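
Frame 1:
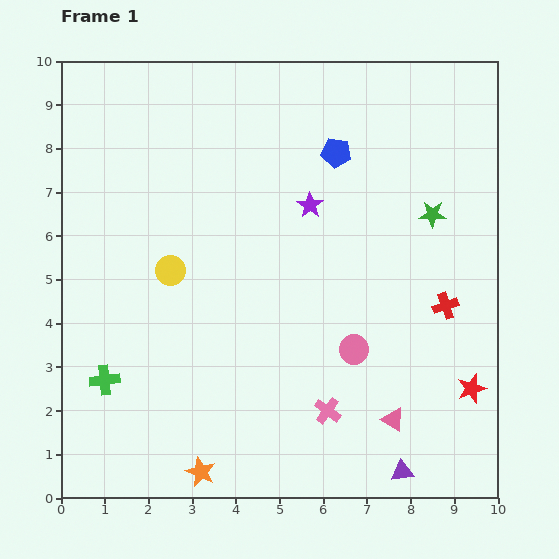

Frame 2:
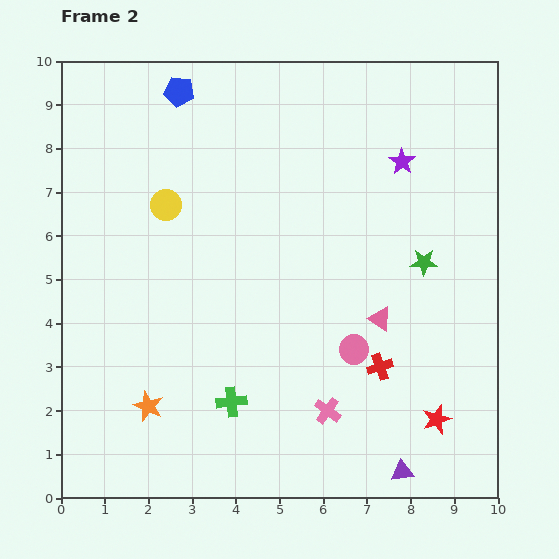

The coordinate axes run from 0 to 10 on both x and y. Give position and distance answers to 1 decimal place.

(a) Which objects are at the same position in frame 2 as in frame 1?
the pink circle, the pink cross, the purple triangle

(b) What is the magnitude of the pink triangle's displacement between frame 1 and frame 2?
2.3

The pink triangle moved from (7.6, 1.8) to (7.3, 4.1), a distance of √(0.3² + 2.3²) ≈ 2.3.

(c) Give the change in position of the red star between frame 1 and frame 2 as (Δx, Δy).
(-0.8, -0.7)

The red star was at (9.4, 2.5) in frame 1 and (8.6, 1.8) in frame 2.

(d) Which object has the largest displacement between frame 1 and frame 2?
the blue pentagon

(moved 3.9; next 2.9)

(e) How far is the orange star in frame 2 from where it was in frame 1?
1.9

The orange star moved from (3.2, 0.6) to (2.0, 2.1), a distance of √(1.2² + 1.5²) ≈ 1.9.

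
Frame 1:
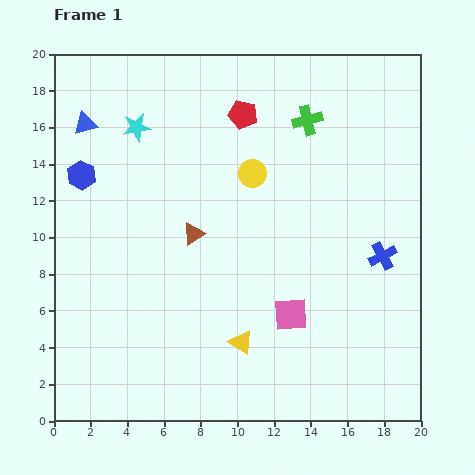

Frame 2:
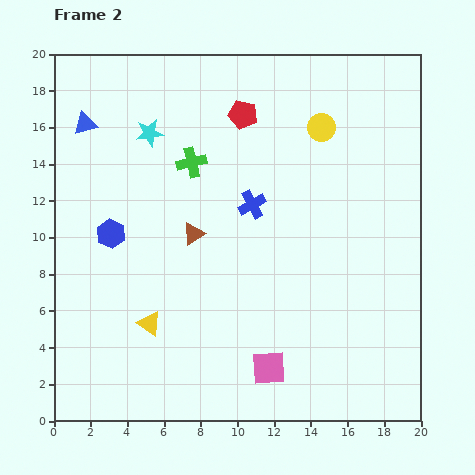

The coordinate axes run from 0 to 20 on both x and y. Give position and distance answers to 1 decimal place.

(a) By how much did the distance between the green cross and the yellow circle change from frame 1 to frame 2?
+3.1

Distance in frame 1: 4.2. Distance in frame 2: 7.3.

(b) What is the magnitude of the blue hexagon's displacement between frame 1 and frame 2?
3.6

The blue hexagon moved from (1.5, 13.4) to (3.1, 10.2), a distance of √(1.6² + 3.2²) ≈ 3.6.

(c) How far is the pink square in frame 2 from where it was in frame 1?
3.1

The pink square moved from (12.9, 5.8) to (11.7, 2.9), a distance of √(1.2² + 2.9²) ≈ 3.1.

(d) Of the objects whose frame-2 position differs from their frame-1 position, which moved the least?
the cyan star

(moved 0.8)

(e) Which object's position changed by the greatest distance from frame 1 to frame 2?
the blue cross

(moved 7.6; next 6.7)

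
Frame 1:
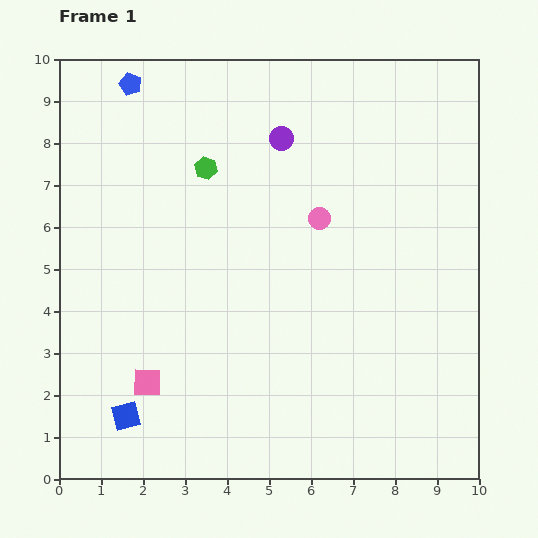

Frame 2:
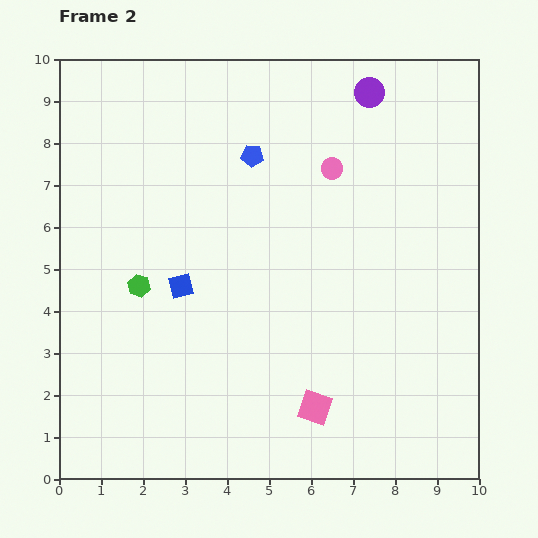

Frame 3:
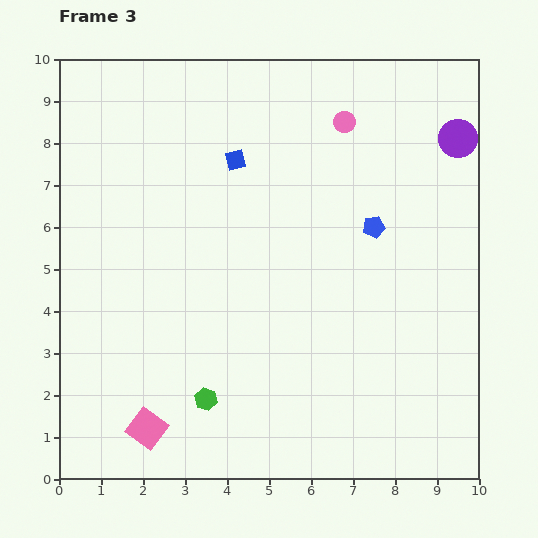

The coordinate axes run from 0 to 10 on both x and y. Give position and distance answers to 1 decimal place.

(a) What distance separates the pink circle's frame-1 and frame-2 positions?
1.2

The pink circle moved from (6.2, 6.2) to (6.5, 7.4), a distance of √(0.3² + 1.2²) ≈ 1.2.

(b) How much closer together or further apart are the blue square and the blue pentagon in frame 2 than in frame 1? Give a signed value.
-4.4

Distance in frame 1: 7.9. Distance in frame 2: 3.5.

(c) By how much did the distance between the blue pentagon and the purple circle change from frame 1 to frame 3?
-0.9

Distance in frame 1: 3.8. Distance in frame 3: 2.9.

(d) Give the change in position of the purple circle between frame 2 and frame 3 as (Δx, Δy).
(2.1, -1.1)

The purple circle was at (7.4, 9.2) in frame 2 and (9.5, 8.1) in frame 3.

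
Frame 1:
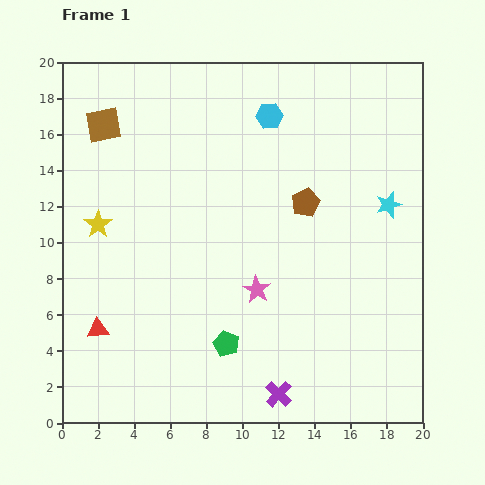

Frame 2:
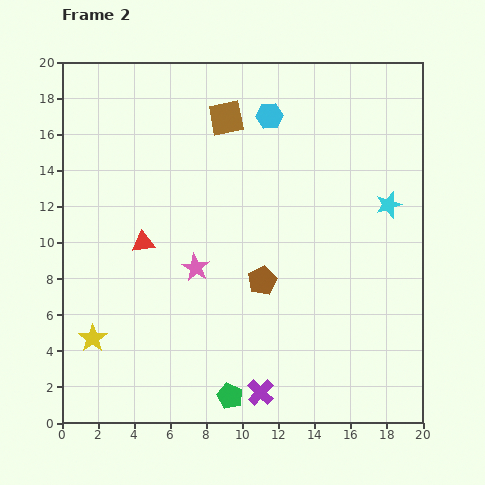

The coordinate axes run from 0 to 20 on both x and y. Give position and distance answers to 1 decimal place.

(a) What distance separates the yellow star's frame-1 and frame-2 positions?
6.3

The yellow star moved from (2.0, 11.0) to (1.7, 4.7), a distance of √(0.3² + 6.3²) ≈ 6.3.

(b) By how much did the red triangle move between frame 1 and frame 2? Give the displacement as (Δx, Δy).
(2.5, 4.8)

The red triangle was at (2.0, 5.2) in frame 1 and (4.5, 10.0) in frame 2.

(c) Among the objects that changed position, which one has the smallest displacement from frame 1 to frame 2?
the purple cross

(moved 1.0)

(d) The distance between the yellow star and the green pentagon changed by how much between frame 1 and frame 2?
-1.5

Distance in frame 1: 9.7. Distance in frame 2: 8.2.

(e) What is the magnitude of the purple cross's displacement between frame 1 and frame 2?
1.0

The purple cross moved from (12.0, 1.6) to (11.0, 1.7), a distance of √(1.0² + 0.1²) ≈ 1.0.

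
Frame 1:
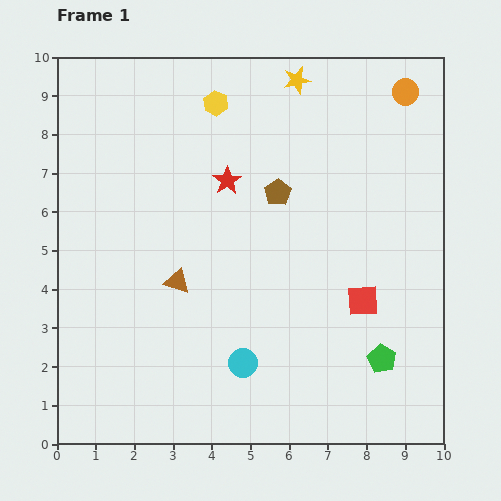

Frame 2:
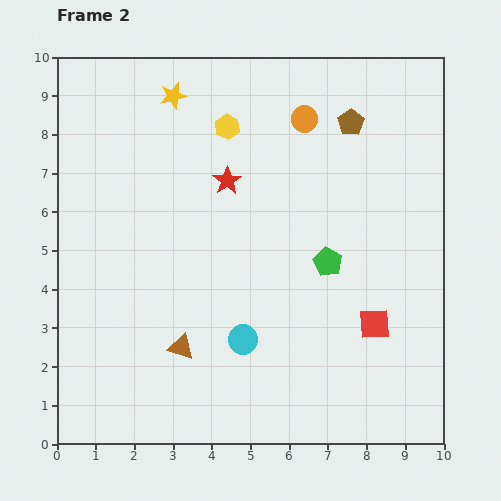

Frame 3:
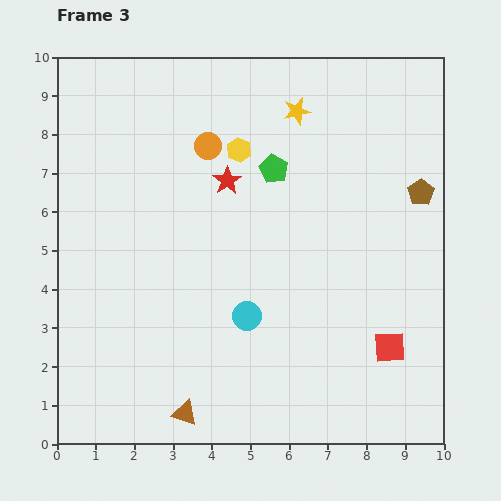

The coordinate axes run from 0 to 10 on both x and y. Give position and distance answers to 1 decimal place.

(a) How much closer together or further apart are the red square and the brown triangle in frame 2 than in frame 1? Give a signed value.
+0.2

Distance in frame 1: 4.8. Distance in frame 2: 5.0.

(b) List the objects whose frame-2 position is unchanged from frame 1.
the red star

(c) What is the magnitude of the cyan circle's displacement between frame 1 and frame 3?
1.2

The cyan circle moved from (4.8, 2.1) to (4.9, 3.3), a distance of √(0.1² + 1.2²) ≈ 1.2.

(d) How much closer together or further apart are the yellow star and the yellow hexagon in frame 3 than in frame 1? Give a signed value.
-0.4

Distance in frame 1: 2.2. Distance in frame 3: 1.8.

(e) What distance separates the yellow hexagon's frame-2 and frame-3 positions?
0.7

The yellow hexagon moved from (4.4, 8.2) to (4.7, 7.6), a distance of √(0.3² + 0.6²) ≈ 0.7.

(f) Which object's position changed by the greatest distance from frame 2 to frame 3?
the yellow star

(moved 3.2; next 2.8)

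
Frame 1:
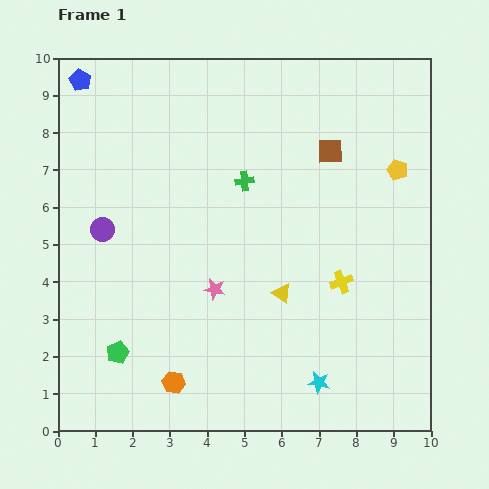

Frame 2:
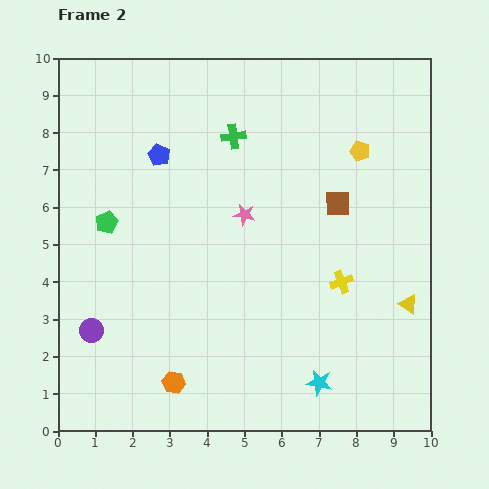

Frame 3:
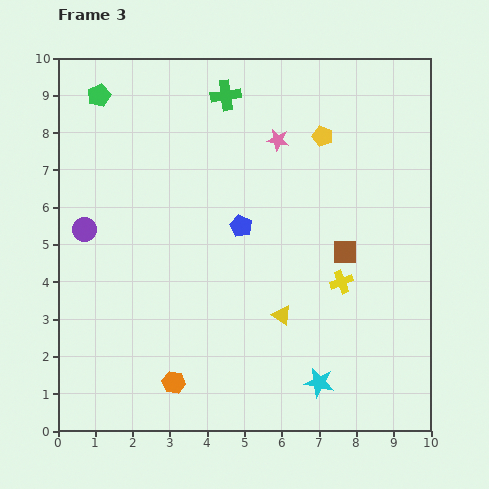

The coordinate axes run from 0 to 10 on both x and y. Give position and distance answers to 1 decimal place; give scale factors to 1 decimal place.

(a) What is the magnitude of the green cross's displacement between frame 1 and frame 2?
1.2

The green cross moved from (5.0, 6.7) to (4.7, 7.9), a distance of √(0.3² + 1.2²) ≈ 1.2.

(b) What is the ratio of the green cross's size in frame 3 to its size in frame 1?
1.5×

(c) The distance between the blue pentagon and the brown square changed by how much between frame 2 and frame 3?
-2.1

Distance in frame 2: 5.0. Distance in frame 3: 2.9.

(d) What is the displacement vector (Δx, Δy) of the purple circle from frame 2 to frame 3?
(-0.2, 2.7)

The purple circle was at (0.9, 2.7) in frame 2 and (0.7, 5.4) in frame 3.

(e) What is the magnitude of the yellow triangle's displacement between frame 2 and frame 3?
3.4

The yellow triangle moved from (9.4, 3.4) to (6.0, 3.1), a distance of √(3.4² + 0.3²) ≈ 3.4.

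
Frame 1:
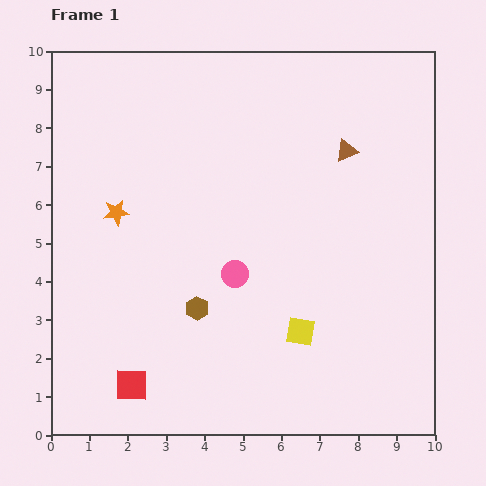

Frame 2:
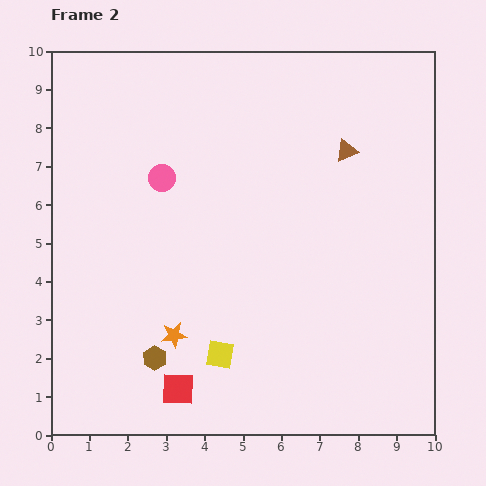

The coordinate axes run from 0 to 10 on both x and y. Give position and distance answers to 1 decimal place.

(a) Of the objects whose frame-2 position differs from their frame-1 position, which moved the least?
the red square

(moved 1.2)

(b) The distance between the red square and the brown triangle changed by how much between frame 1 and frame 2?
-0.7

Distance in frame 1: 8.3. Distance in frame 2: 7.6.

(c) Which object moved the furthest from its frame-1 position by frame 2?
the orange star

(moved 3.5; next 3.1)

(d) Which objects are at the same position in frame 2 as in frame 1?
the brown triangle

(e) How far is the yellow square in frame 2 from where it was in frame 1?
2.2

The yellow square moved from (6.5, 2.7) to (4.4, 2.1), a distance of √(2.1² + 0.6²) ≈ 2.2.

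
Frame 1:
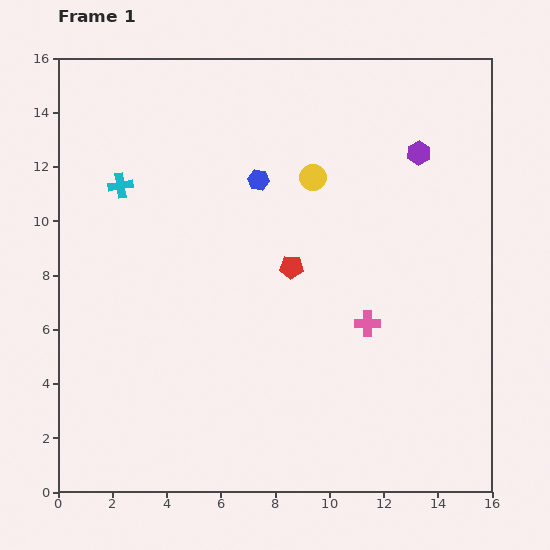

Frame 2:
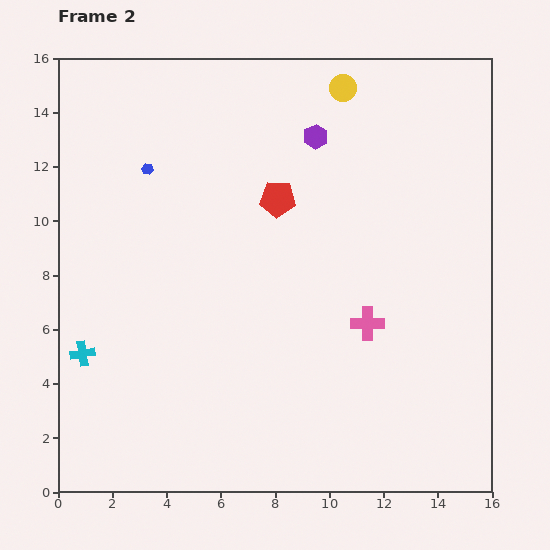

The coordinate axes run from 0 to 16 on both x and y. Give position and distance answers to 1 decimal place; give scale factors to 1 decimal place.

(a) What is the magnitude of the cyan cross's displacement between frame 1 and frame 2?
6.4

The cyan cross moved from (2.3, 11.3) to (0.9, 5.1), a distance of √(1.4² + 6.2²) ≈ 6.4.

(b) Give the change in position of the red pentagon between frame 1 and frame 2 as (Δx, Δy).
(-0.5, 2.5)

The red pentagon was at (8.6, 8.3) in frame 1 and (8.1, 10.8) in frame 2.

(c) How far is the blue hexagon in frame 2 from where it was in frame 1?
4.1

The blue hexagon moved from (7.4, 11.5) to (3.3, 11.9), a distance of √(4.1² + 0.4²) ≈ 4.1.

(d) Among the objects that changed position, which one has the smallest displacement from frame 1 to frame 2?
the red pentagon

(moved 2.5)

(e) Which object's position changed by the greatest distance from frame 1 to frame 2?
the cyan cross

(moved 6.4; next 4.1)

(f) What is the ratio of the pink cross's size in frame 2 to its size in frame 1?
1.3×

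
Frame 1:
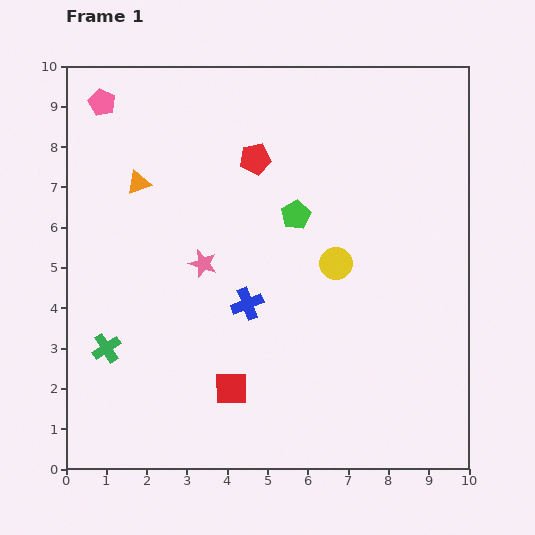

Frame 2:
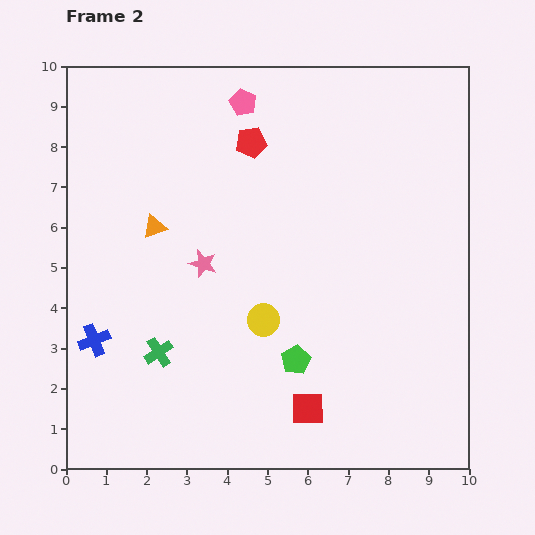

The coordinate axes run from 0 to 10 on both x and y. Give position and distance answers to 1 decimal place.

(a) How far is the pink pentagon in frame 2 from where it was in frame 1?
3.5

The pink pentagon moved from (0.9, 9.1) to (4.4, 9.1), a distance of √(3.5² + 0.0²) ≈ 3.5.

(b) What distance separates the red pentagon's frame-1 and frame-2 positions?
0.4

The red pentagon moved from (4.7, 7.7) to (4.6, 8.1), a distance of √(0.1² + 0.4²) ≈ 0.4.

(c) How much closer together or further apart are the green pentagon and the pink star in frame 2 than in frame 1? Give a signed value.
+0.7

Distance in frame 1: 2.6. Distance in frame 2: 3.3.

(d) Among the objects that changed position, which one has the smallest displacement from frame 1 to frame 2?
the red pentagon

(moved 0.4)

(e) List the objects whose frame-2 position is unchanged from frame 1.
the pink star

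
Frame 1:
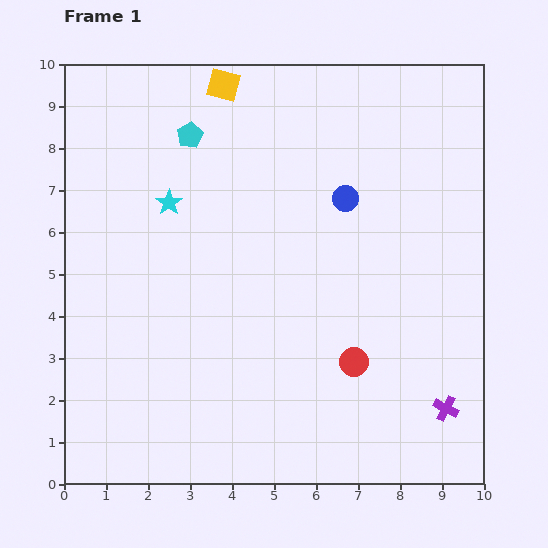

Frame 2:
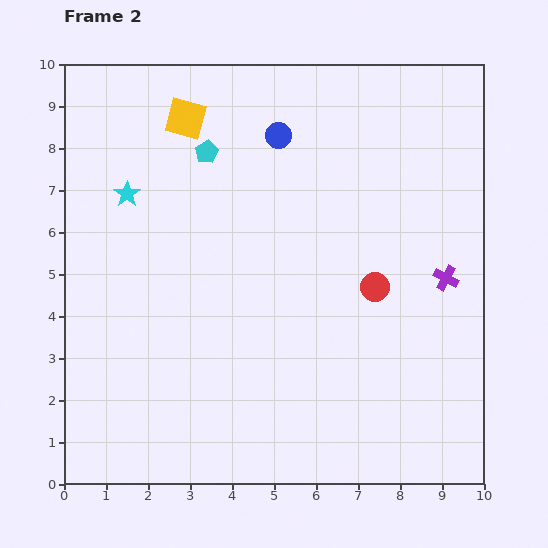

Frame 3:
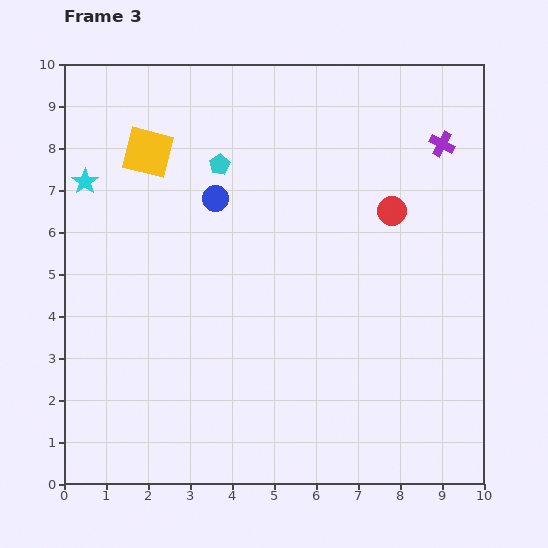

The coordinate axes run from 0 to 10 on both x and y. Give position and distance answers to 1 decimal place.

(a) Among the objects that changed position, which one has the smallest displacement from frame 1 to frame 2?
the cyan pentagon

(moved 0.6)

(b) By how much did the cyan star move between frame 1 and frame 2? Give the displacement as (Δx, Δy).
(-1.0, 0.2)

The cyan star was at (2.5, 6.7) in frame 1 and (1.5, 6.9) in frame 2.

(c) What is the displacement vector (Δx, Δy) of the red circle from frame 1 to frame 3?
(0.9, 3.6)

The red circle was at (6.9, 2.9) in frame 1 and (7.8, 6.5) in frame 3.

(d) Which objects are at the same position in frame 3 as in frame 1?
none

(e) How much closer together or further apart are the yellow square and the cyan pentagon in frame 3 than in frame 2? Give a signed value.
+0.8

Distance in frame 2: 0.9. Distance in frame 3: 1.7.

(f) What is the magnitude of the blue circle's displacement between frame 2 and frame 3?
2.1

The blue circle moved from (5.1, 8.3) to (3.6, 6.8), a distance of √(1.5² + 1.5²) ≈ 2.1.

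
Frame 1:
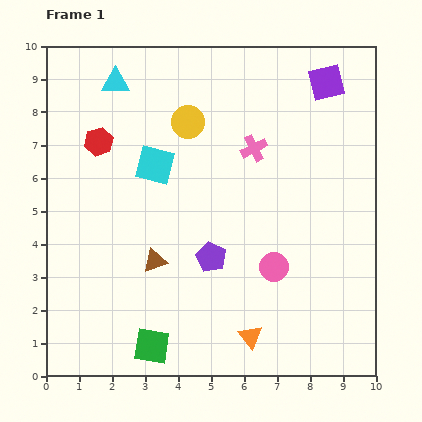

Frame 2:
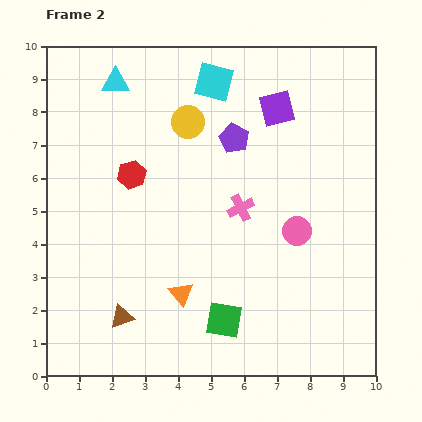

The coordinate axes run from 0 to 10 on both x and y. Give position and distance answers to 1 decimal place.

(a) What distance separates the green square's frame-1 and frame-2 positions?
2.3

The green square moved from (3.2, 0.9) to (5.4, 1.7), a distance of √(2.2² + 0.8²) ≈ 2.3.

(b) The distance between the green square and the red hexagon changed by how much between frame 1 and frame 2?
-1.2

Distance in frame 1: 6.4. Distance in frame 2: 5.2.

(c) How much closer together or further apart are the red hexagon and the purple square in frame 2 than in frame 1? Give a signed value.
-2.3

Distance in frame 1: 7.1. Distance in frame 2: 4.8.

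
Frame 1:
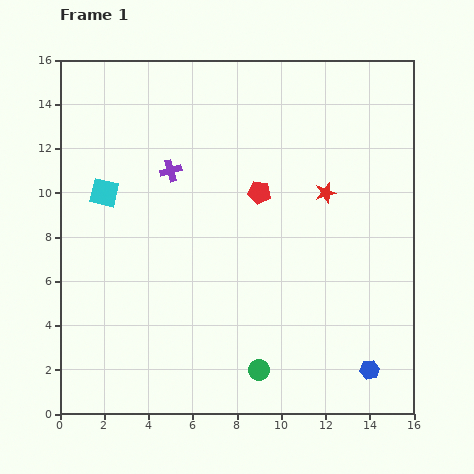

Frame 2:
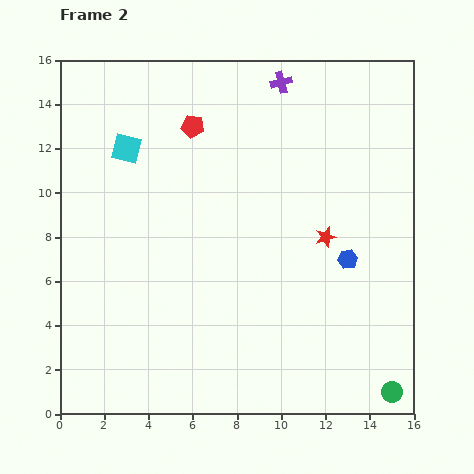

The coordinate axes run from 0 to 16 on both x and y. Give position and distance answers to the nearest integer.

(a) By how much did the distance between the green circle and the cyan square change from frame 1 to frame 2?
+5

Distance in frame 1: 11. Distance in frame 2: 16.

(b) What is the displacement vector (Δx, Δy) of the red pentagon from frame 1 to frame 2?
(-3, 3)

The red pentagon was at (9, 10) in frame 1 and (6, 13) in frame 2.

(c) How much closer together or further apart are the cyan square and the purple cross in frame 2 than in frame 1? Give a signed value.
+5

Distance in frame 1: 3. Distance in frame 2: 8.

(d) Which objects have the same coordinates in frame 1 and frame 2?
none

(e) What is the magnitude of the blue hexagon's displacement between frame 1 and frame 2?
5

The blue hexagon moved from (14, 2) to (13, 7), a distance of √(1² + 5²) ≈ 5.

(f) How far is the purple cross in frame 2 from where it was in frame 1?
6

The purple cross moved from (5, 11) to (10, 15), a distance of √(5² + 4²) ≈ 6.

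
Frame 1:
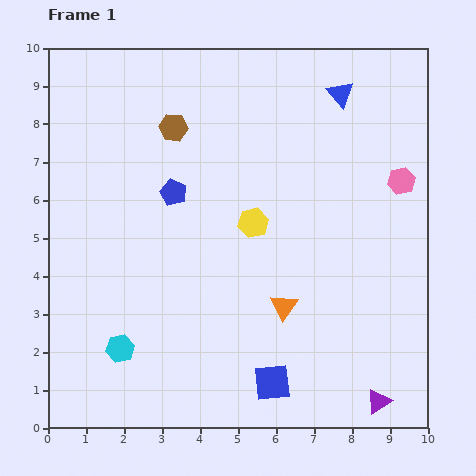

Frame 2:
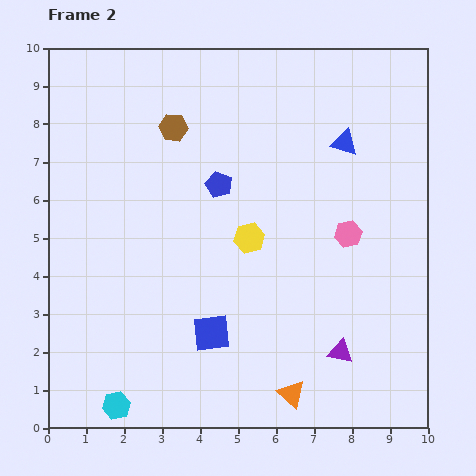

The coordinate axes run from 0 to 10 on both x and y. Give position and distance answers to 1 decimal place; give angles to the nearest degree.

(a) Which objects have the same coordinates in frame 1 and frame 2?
the brown hexagon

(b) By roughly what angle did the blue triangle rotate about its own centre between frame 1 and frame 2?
35° counter-clockwise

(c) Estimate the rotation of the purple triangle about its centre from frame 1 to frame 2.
45° clockwise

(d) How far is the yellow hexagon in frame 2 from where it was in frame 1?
0.4

The yellow hexagon moved from (5.4, 5.4) to (5.3, 5.0), a distance of √(0.1² + 0.4²) ≈ 0.4.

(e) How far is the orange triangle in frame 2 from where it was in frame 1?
2.3

The orange triangle moved from (6.2, 3.2) to (6.4, 0.9), a distance of √(0.2² + 2.3²) ≈ 2.3.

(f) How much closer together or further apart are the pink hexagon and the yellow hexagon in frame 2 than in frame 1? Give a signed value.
-1.5

Distance in frame 1: 4.1. Distance in frame 2: 2.6.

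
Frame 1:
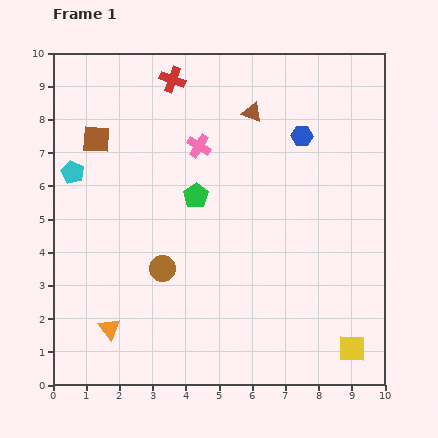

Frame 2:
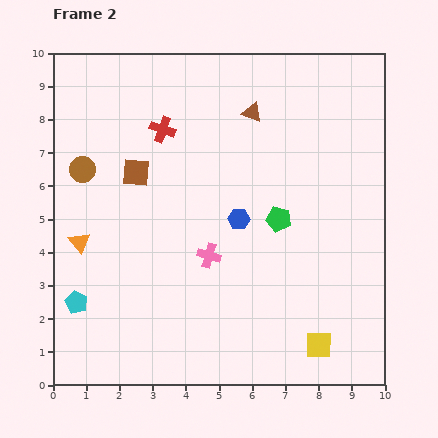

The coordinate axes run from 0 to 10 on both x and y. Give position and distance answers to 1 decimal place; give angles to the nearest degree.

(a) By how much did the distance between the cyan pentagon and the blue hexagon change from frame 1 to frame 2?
-1.5

Distance in frame 1: 7.0. Distance in frame 2: 5.5.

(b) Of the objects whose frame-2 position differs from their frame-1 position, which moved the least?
the yellow square

(moved 1.0)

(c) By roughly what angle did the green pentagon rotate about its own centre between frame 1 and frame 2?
25° counter-clockwise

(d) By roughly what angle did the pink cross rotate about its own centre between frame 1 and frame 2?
16° counter-clockwise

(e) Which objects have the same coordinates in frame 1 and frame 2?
the brown triangle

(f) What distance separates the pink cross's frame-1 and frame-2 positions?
3.3

The pink cross moved from (4.4, 7.2) to (4.7, 3.9), a distance of √(0.3² + 3.3²) ≈ 3.3.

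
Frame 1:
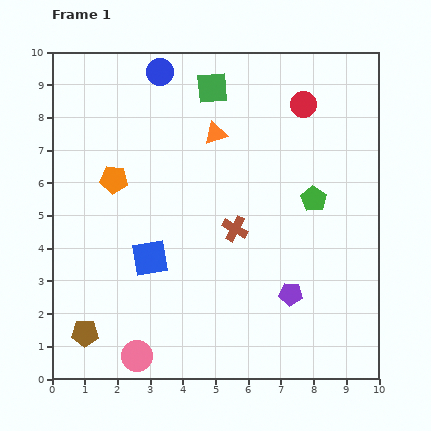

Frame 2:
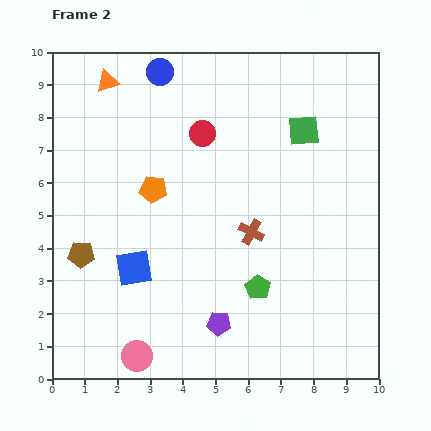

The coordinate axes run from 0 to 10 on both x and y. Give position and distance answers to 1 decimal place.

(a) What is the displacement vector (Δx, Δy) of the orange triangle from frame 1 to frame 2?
(-3.3, 1.6)

The orange triangle was at (5.0, 7.5) in frame 1 and (1.7, 9.1) in frame 2.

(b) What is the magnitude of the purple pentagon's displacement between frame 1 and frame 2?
2.4

The purple pentagon moved from (7.3, 2.6) to (5.1, 1.7), a distance of √(2.2² + 0.9²) ≈ 2.4.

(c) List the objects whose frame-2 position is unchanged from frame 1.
the pink circle, the blue circle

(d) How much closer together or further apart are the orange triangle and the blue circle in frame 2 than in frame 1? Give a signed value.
-0.9

Distance in frame 1: 2.5. Distance in frame 2: 1.6.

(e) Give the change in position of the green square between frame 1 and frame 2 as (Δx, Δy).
(2.8, -1.3)

The green square was at (4.9, 8.9) in frame 1 and (7.7, 7.6) in frame 2.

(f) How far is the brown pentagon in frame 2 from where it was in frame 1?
2.4

The brown pentagon moved from (1.0, 1.4) to (0.9, 3.8), a distance of √(0.1² + 2.4²) ≈ 2.4.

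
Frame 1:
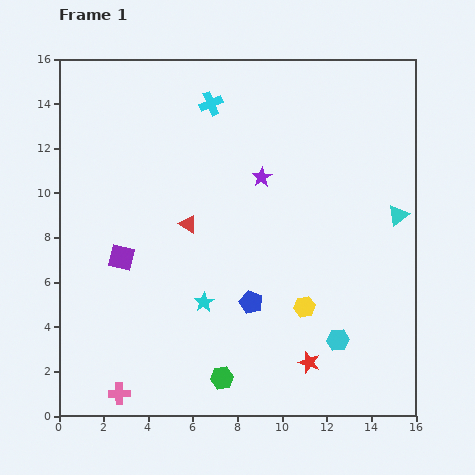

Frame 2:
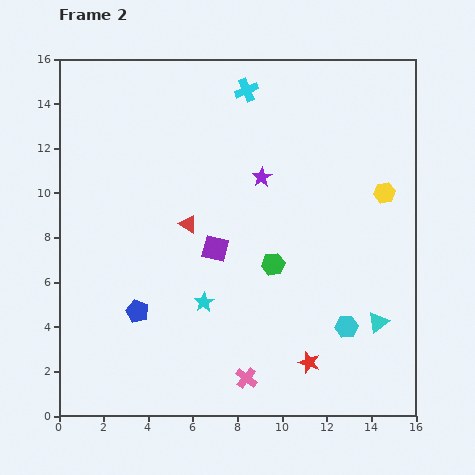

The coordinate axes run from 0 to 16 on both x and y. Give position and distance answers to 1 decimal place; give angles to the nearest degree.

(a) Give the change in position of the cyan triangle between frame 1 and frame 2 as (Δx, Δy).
(-0.9, -4.8)

The cyan triangle was at (15.2, 9.0) in frame 1 and (14.3, 4.2) in frame 2.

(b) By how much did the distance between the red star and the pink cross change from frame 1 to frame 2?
-5.7

Distance in frame 1: 8.6. Distance in frame 2: 2.9.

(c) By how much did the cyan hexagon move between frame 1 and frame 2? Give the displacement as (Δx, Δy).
(0.4, 0.6)

The cyan hexagon was at (12.5, 3.4) in frame 1 and (12.9, 4.0) in frame 2.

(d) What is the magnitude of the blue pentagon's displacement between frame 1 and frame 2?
5.1

The blue pentagon moved from (8.6, 5.1) to (3.5, 4.7), a distance of √(5.1² + 0.4²) ≈ 5.1.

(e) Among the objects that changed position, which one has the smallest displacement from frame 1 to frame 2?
the cyan hexagon

(moved 0.7)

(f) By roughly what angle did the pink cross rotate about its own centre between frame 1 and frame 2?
39° clockwise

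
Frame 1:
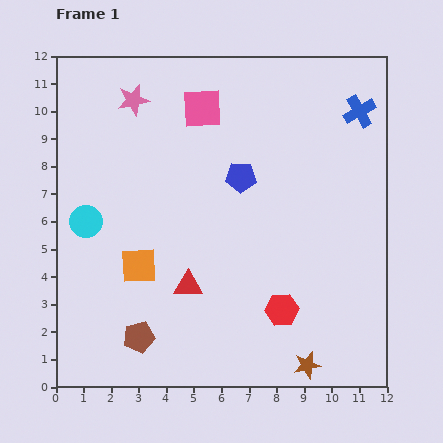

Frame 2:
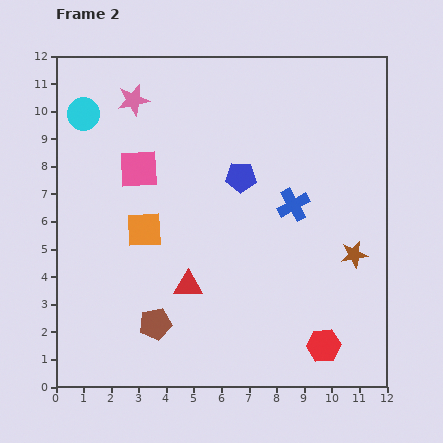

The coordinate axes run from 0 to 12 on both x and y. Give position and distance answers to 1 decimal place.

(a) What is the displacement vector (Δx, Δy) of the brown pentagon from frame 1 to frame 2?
(0.6, 0.5)

The brown pentagon was at (3.0, 1.8) in frame 1 and (3.6, 2.3) in frame 2.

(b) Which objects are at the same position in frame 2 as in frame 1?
the blue pentagon, the red triangle, the pink star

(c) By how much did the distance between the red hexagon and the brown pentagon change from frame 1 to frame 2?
+0.9

Distance in frame 1: 5.3. Distance in frame 2: 6.2.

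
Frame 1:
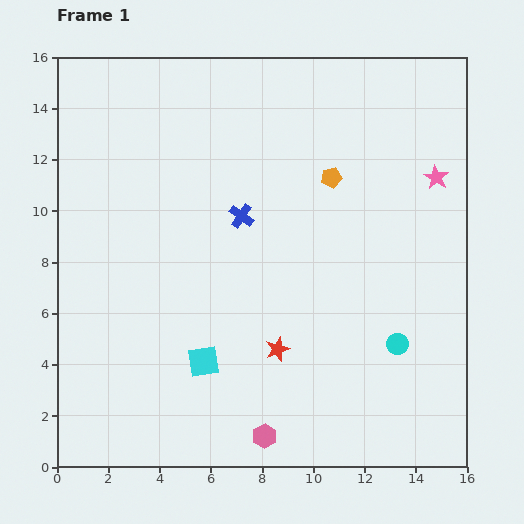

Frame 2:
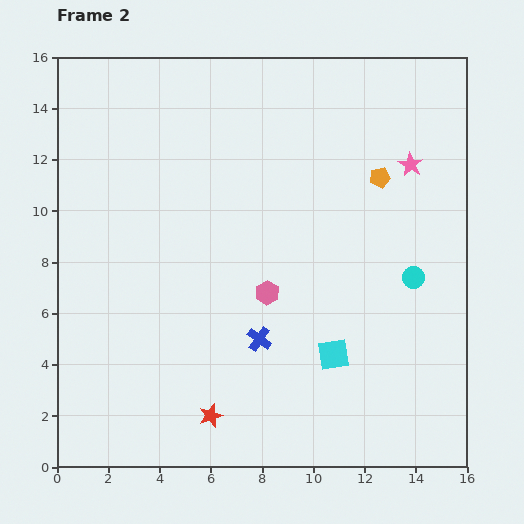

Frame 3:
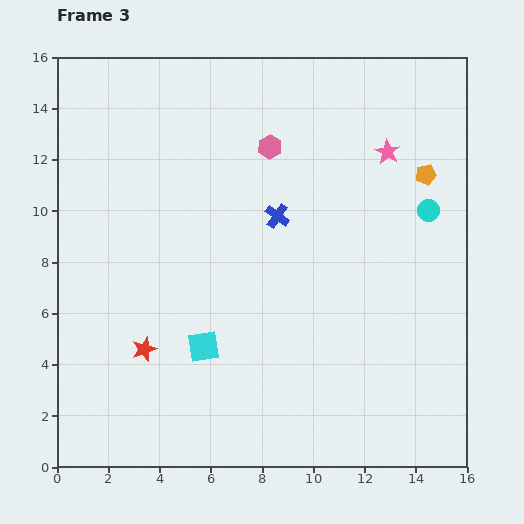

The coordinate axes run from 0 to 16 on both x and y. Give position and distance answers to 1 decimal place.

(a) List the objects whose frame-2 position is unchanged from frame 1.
none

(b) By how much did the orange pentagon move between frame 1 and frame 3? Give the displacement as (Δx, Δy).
(3.7, 0.1)

The orange pentagon was at (10.7, 11.3) in frame 1 and (14.4, 11.4) in frame 3.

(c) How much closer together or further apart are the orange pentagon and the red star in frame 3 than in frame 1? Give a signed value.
+5.9

Distance in frame 1: 7.0. Distance in frame 3: 12.9.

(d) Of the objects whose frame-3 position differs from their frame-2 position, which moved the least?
the pink star

(moved 1.0)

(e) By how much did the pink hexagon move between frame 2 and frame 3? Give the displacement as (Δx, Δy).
(0.1, 5.7)

The pink hexagon was at (8.2, 6.8) in frame 2 and (8.3, 12.5) in frame 3.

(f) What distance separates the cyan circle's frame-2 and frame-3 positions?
2.7

The cyan circle moved from (13.9, 7.4) to (14.5, 10.0), a distance of √(0.6² + 2.6²) ≈ 2.7.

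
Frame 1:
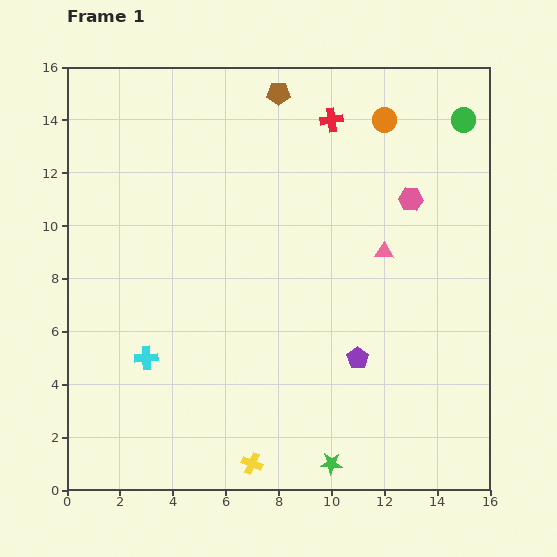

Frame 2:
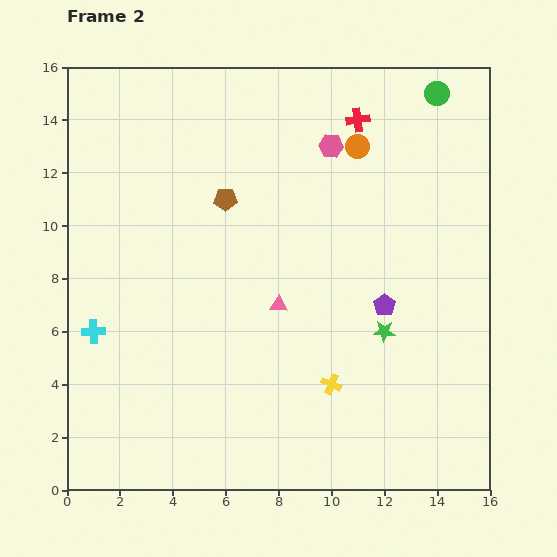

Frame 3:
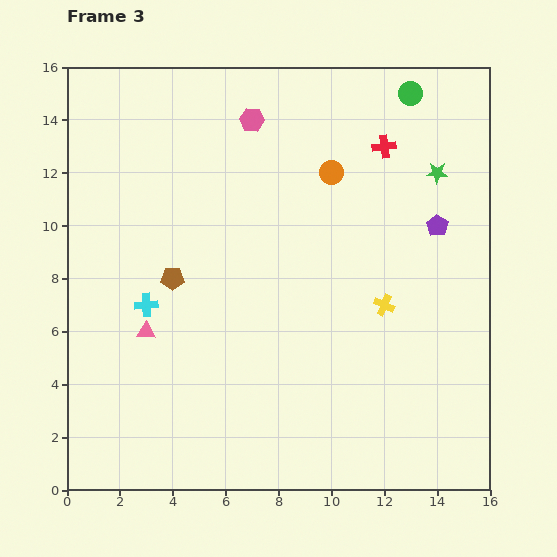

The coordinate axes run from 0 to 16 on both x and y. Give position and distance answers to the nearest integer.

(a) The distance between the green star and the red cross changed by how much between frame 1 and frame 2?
-5

Distance in frame 1: 13. Distance in frame 2: 8.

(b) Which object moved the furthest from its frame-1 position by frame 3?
the green star

(moved 12; next 9)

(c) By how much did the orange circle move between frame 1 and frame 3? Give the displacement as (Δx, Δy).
(-2, -2)

The orange circle was at (12, 14) in frame 1 and (10, 12) in frame 3.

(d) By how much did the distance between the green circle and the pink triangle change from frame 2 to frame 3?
+3

Distance in frame 2: 10. Distance in frame 3: 13.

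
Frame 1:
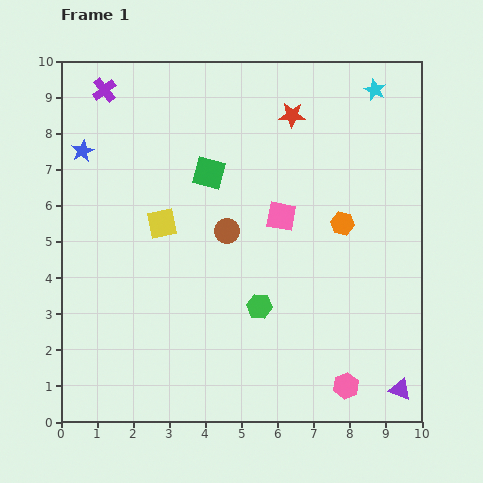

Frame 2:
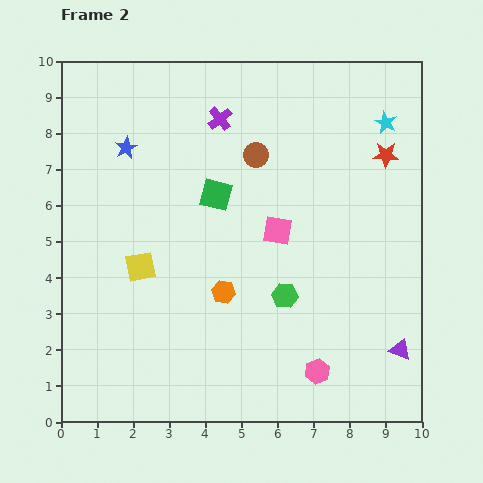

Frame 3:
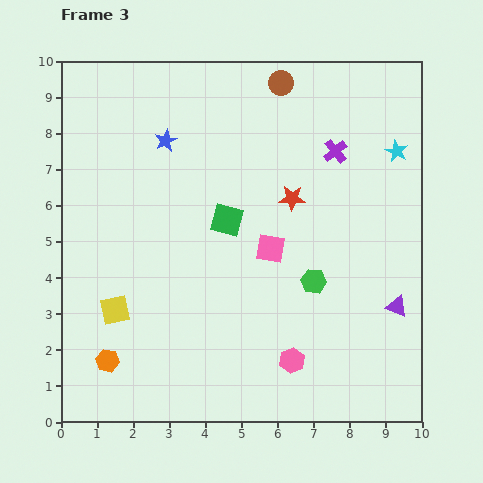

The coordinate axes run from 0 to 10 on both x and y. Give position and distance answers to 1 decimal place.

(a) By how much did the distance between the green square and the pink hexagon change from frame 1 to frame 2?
-1.4

Distance in frame 1: 7.0. Distance in frame 2: 5.6.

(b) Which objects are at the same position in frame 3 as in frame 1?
none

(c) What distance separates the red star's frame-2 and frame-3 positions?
2.9

The red star moved from (9.0, 7.4) to (6.4, 6.2), a distance of √(2.6² + 1.2²) ≈ 2.9.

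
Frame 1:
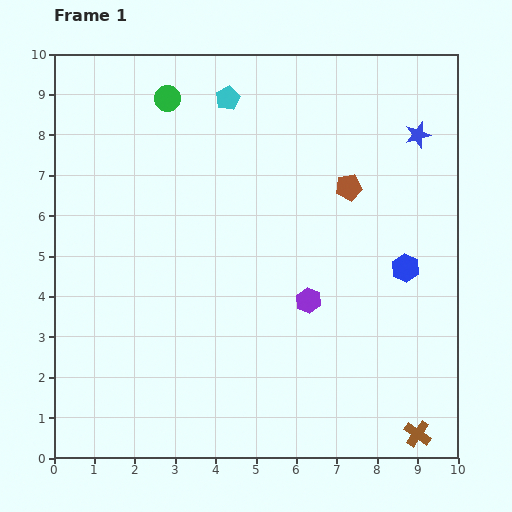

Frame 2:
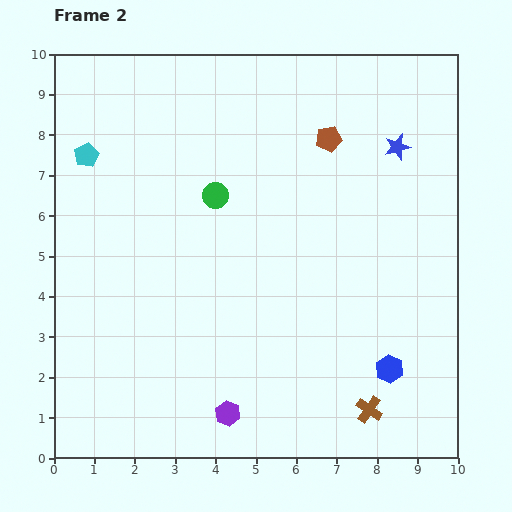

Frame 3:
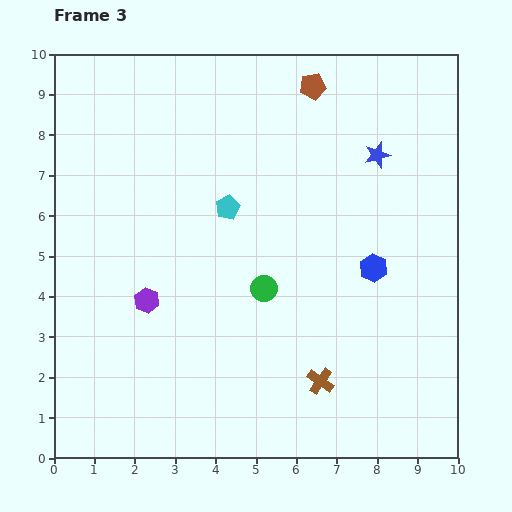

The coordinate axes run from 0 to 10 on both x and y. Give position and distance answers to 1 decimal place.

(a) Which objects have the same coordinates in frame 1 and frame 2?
none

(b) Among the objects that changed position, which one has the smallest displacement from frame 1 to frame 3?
the blue hexagon

(moved 0.8)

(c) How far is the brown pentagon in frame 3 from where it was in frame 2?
1.4

The brown pentagon moved from (6.8, 7.9) to (6.4, 9.2), a distance of √(0.4² + 1.3²) ≈ 1.4.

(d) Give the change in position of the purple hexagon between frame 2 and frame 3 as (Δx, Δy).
(-2.0, 2.8)

The purple hexagon was at (4.3, 1.1) in frame 2 and (2.3, 3.9) in frame 3.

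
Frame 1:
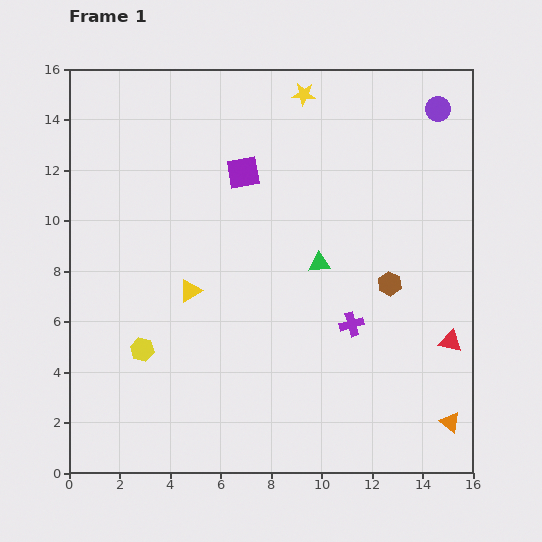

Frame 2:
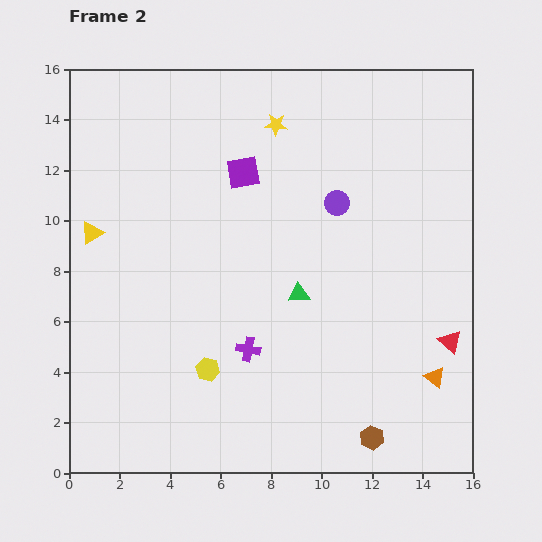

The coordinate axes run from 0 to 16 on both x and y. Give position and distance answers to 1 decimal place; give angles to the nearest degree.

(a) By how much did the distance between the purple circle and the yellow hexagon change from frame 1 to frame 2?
-6.8

Distance in frame 1: 15.1. Distance in frame 2: 8.3.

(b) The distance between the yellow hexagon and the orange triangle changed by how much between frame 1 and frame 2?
-3.5

Distance in frame 1: 12.5. Distance in frame 2: 9.0.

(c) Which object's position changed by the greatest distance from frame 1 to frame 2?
the brown hexagon

(moved 6.1; next 5.4)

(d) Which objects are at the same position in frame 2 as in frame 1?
the purple square, the red triangle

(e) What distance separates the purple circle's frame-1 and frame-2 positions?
5.4

The purple circle moved from (14.6, 14.4) to (10.6, 10.7), a distance of √(4.0² + 3.7²) ≈ 5.4.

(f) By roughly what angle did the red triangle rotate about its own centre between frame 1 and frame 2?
29° clockwise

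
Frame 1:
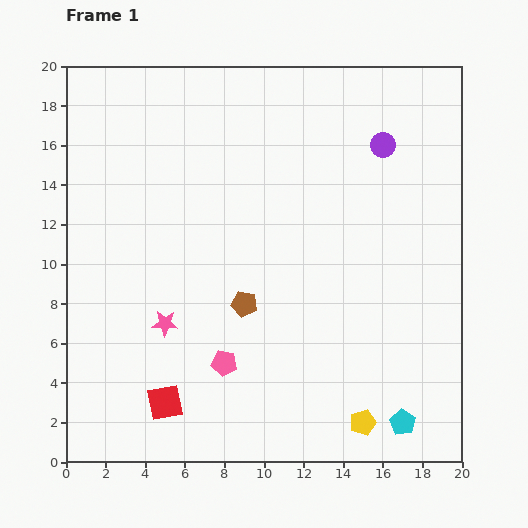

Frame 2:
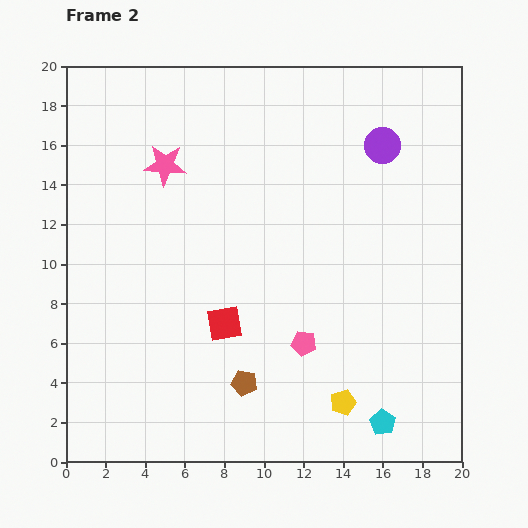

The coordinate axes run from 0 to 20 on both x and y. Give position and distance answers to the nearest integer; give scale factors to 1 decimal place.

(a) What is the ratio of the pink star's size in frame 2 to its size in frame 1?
1.7×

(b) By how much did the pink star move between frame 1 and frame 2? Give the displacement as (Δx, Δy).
(0, 8)

The pink star was at (5, 7) in frame 1 and (5, 15) in frame 2.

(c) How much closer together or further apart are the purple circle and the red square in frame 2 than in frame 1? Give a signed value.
-5

Distance in frame 1: 17. Distance in frame 2: 12.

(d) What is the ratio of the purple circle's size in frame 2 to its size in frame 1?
1.4×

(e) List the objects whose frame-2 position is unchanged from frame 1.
the purple circle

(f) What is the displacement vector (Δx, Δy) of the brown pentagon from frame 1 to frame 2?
(0, -4)

The brown pentagon was at (9, 8) in frame 1 and (9, 4) in frame 2.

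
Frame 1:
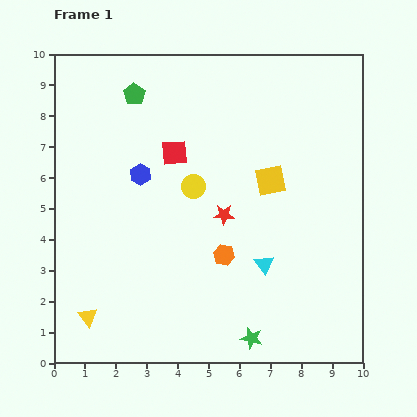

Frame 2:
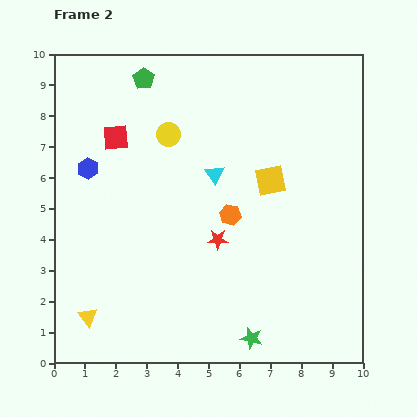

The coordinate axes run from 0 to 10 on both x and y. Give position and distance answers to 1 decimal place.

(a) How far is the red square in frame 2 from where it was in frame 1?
2.0

The red square moved from (3.9, 6.8) to (2.0, 7.3), a distance of √(1.9² + 0.5²) ≈ 2.0.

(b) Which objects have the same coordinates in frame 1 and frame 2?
the green star, the yellow triangle, the yellow square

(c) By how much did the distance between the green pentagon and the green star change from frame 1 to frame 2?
+0.3

Distance in frame 1: 8.8. Distance in frame 2: 9.1.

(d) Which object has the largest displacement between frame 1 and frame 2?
the cyan triangle

(moved 3.3; next 2.0)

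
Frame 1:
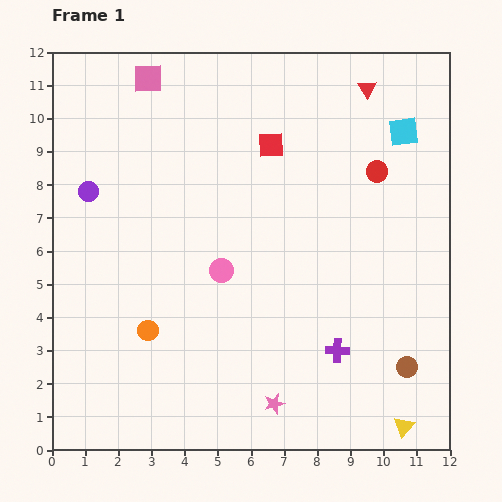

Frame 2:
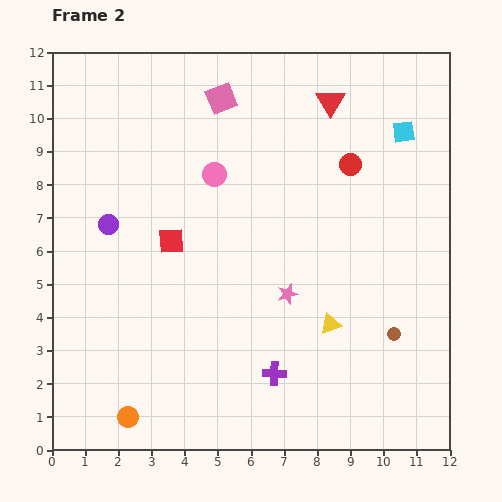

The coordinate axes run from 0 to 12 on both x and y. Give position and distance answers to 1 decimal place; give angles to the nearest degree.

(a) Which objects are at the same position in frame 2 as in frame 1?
the cyan square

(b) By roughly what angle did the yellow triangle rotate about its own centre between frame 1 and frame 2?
29° clockwise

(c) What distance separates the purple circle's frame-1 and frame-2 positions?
1.2

The purple circle moved from (1.1, 7.8) to (1.7, 6.8), a distance of √(0.6² + 1.0²) ≈ 1.2.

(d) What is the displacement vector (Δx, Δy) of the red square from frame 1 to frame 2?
(-3.0, -2.9)

The red square was at (6.6, 9.2) in frame 1 and (3.6, 6.3) in frame 2.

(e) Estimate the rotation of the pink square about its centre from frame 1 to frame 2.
21° counter-clockwise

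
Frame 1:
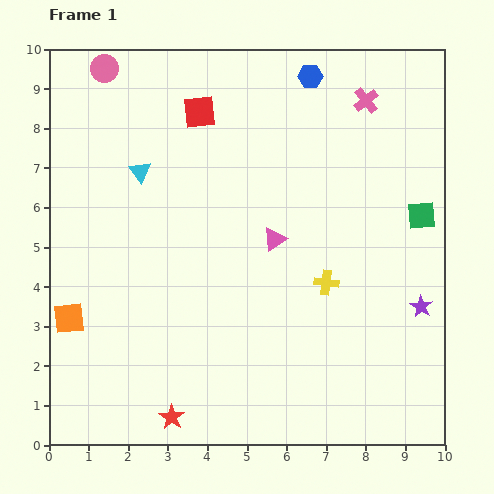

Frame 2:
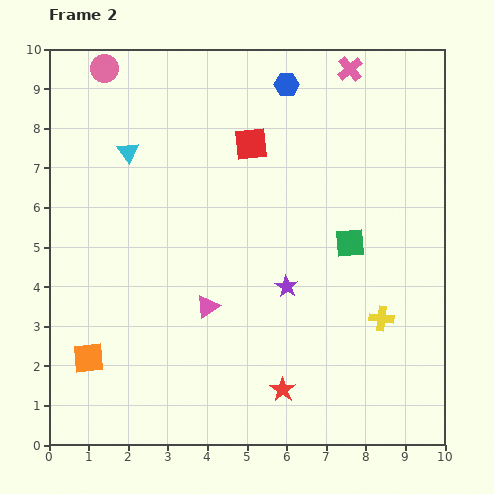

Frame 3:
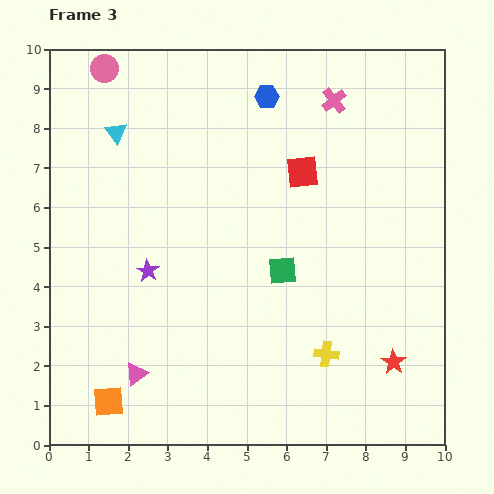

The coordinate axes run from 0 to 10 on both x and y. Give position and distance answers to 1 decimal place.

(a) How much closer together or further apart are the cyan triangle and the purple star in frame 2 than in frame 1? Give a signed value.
-2.7

Distance in frame 1: 7.9. Distance in frame 2: 5.2.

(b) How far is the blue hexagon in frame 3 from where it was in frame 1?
1.2

The blue hexagon moved from (6.6, 9.3) to (5.5, 8.8), a distance of √(1.1² + 0.5²) ≈ 1.2.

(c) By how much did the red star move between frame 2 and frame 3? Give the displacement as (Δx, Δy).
(2.8, 0.7)

The red star was at (5.9, 1.4) in frame 2 and (8.7, 2.1) in frame 3.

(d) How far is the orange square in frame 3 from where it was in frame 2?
1.2

The orange square moved from (1.0, 2.2) to (1.5, 1.1), a distance of √(0.5² + 1.1²) ≈ 1.2.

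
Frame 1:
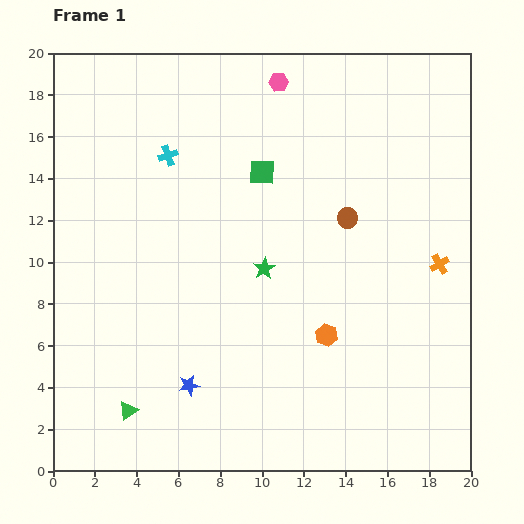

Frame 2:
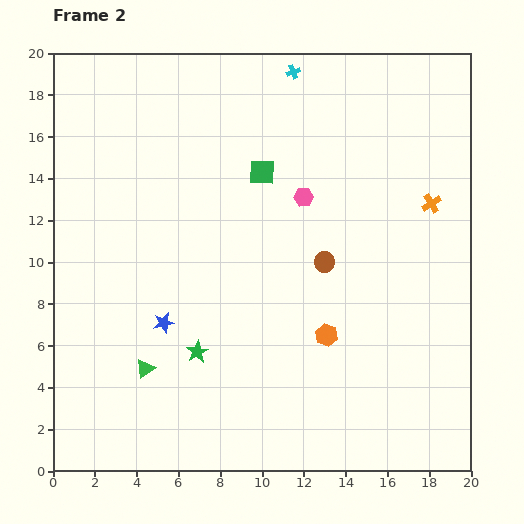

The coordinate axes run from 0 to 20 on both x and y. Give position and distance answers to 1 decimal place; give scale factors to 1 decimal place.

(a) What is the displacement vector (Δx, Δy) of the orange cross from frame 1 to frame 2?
(-0.4, 2.9)

The orange cross was at (18.5, 9.9) in frame 1 and (18.1, 12.8) in frame 2.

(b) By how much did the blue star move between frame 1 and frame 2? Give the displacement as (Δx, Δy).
(-1.2, 3.0)

The blue star was at (6.5, 4.1) in frame 1 and (5.3, 7.1) in frame 2.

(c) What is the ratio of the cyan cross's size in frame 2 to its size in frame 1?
0.7×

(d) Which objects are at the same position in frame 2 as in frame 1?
the green square, the orange hexagon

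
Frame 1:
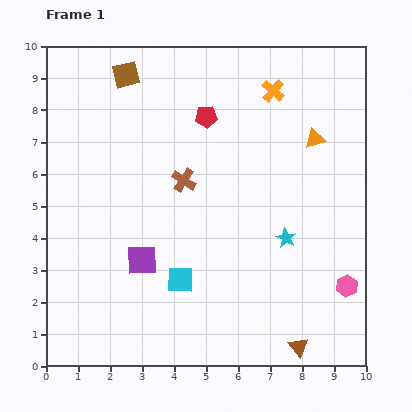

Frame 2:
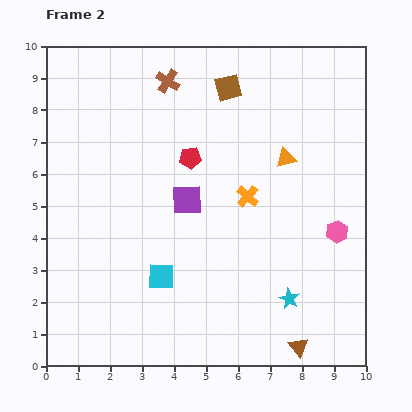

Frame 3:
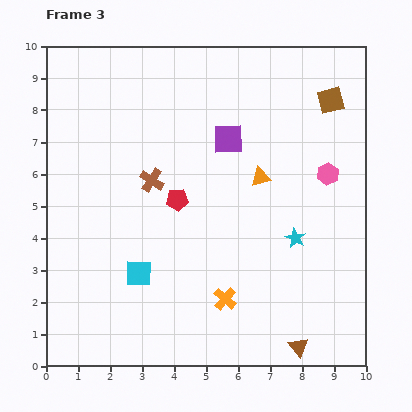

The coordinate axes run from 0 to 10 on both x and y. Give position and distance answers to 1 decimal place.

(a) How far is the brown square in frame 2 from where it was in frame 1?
3.2

The brown square moved from (2.5, 9.1) to (5.7, 8.7), a distance of √(3.2² + 0.4²) ≈ 3.2.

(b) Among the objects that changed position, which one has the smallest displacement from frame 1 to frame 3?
the cyan star

(moved 0.3)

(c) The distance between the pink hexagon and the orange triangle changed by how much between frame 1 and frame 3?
-2.6

Distance in frame 1: 4.7. Distance in frame 3: 2.1.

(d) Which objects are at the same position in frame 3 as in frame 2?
the brown triangle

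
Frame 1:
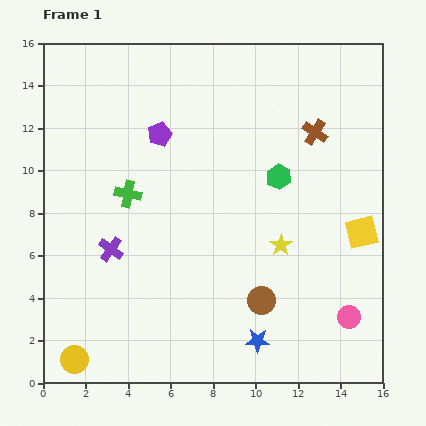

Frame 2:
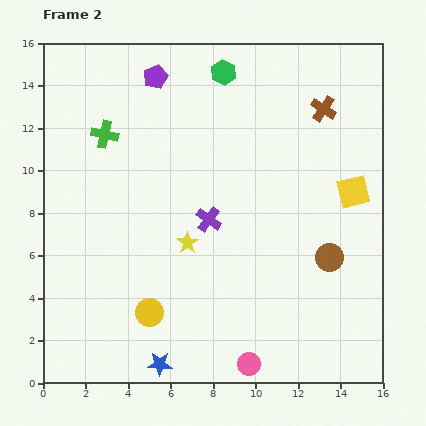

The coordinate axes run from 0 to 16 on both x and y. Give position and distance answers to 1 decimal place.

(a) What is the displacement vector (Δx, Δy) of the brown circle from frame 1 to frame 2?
(3.2, 2.0)

The brown circle was at (10.3, 3.9) in frame 1 and (13.5, 5.9) in frame 2.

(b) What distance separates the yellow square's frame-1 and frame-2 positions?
1.9

The yellow square moved from (15.0, 7.1) to (14.6, 9.0), a distance of √(0.4² + 1.9²) ≈ 1.9.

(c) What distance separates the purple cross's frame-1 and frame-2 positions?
4.8

The purple cross moved from (3.2, 6.3) to (7.8, 7.7), a distance of √(4.6² + 1.4²) ≈ 4.8.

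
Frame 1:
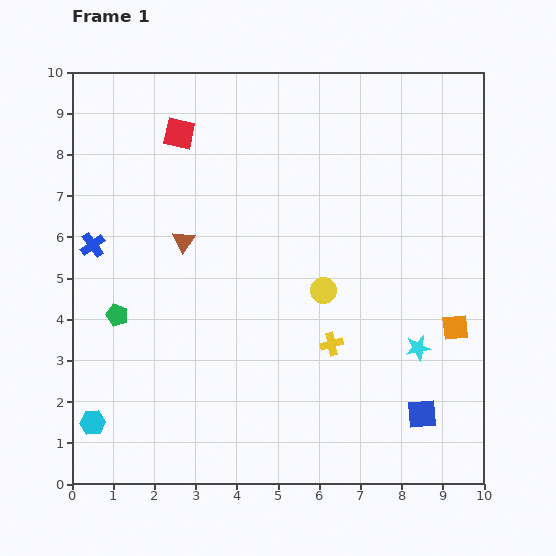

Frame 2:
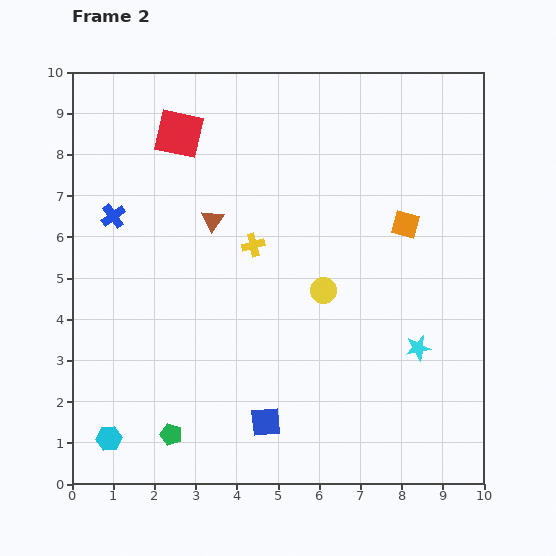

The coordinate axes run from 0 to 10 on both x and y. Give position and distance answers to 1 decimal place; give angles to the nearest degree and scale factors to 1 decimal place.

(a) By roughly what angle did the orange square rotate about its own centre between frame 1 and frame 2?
21° clockwise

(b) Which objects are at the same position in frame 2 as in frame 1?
the red square, the cyan star, the yellow circle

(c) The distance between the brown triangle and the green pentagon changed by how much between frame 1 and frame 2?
+2.9

Distance in frame 1: 2.4. Distance in frame 2: 5.3.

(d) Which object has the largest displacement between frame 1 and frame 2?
the blue square

(moved 3.8; next 3.2)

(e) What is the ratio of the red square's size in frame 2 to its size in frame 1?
1.5×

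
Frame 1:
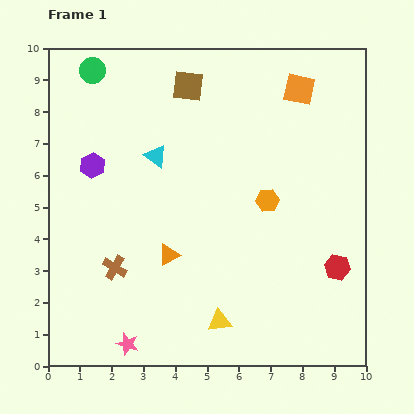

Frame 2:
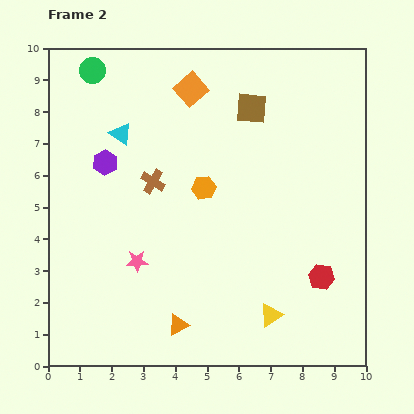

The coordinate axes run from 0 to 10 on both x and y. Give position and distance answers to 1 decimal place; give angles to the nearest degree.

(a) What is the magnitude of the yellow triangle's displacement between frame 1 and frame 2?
1.6

The yellow triangle moved from (5.4, 1.4) to (7.0, 1.6), a distance of √(1.6² + 0.2²) ≈ 1.6.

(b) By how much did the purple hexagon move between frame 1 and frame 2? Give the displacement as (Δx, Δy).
(0.4, 0.1)

The purple hexagon was at (1.4, 6.3) in frame 1 and (1.8, 6.4) in frame 2.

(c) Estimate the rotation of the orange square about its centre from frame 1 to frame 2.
36° clockwise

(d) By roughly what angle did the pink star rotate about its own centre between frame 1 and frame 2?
20° counter-clockwise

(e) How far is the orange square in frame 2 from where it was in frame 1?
3.4

The orange square moved from (7.9, 8.7) to (4.5, 8.7), a distance of √(3.4² + 0.0²) ≈ 3.4.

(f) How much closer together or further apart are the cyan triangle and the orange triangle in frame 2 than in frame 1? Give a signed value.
+3.2

Distance in frame 1: 3.1. Distance in frame 2: 6.3.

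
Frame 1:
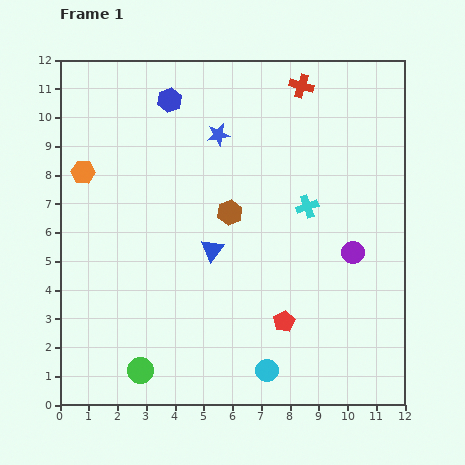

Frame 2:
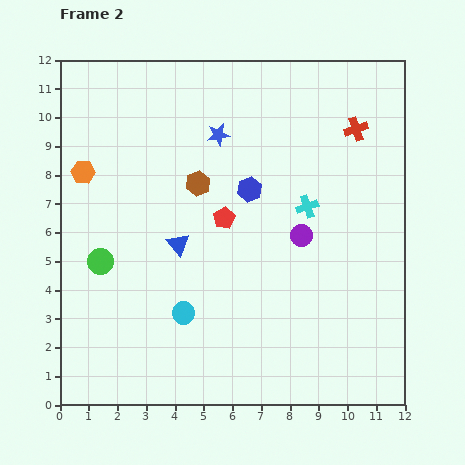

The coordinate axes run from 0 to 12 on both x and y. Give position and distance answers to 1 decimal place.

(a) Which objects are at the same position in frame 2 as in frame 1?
the cyan cross, the orange hexagon, the blue star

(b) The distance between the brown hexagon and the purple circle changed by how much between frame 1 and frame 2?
-0.5

Distance in frame 1: 4.5. Distance in frame 2: 4.0.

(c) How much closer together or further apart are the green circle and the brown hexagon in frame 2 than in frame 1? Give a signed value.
-2.0

Distance in frame 1: 6.3. Distance in frame 2: 4.3.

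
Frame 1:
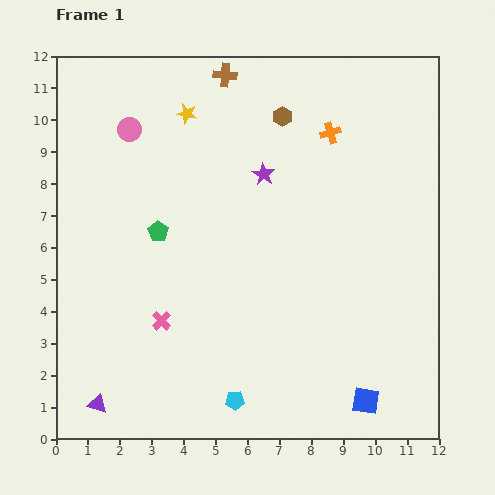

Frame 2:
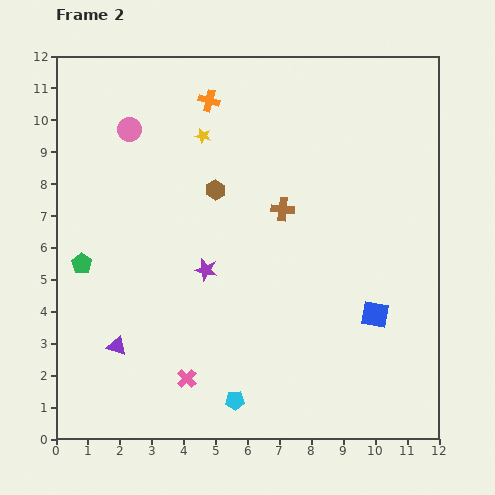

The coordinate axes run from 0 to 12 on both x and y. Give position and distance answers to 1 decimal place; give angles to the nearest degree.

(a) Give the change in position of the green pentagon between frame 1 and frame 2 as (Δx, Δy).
(-2.4, -1.0)

The green pentagon was at (3.2, 6.5) in frame 1 and (0.8, 5.5) in frame 2.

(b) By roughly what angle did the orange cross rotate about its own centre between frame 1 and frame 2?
33° clockwise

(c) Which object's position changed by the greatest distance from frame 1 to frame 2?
the brown cross

(moved 4.6; next 3.9)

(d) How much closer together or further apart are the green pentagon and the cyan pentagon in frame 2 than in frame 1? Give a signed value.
+0.6

Distance in frame 1: 5.8. Distance in frame 2: 6.4.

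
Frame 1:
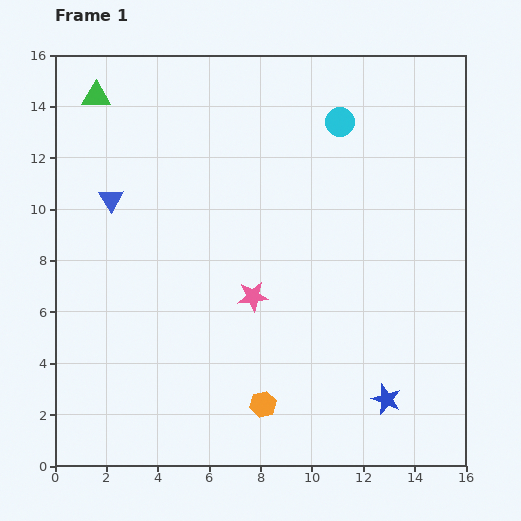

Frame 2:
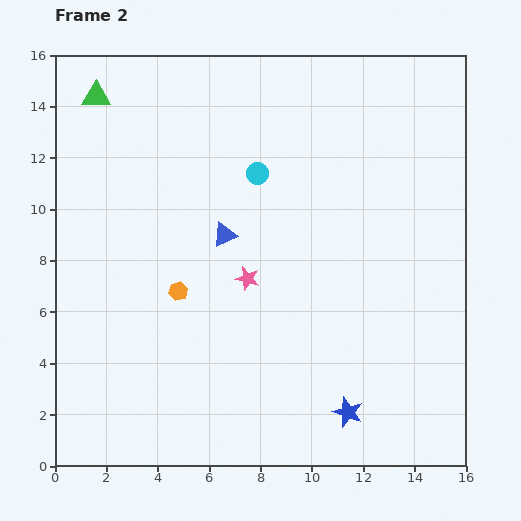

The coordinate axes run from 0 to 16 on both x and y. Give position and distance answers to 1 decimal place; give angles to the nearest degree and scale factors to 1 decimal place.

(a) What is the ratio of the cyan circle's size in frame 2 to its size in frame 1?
0.7×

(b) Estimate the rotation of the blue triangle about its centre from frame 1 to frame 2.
37° clockwise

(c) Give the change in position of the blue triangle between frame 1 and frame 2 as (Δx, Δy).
(4.4, -1.4)

The blue triangle was at (2.2, 10.4) in frame 1 and (6.6, 9.0) in frame 2.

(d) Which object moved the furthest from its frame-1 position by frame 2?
the orange hexagon

(moved 5.5; next 4.6)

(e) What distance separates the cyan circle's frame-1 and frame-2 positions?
3.8

The cyan circle moved from (11.1, 13.4) to (7.9, 11.4), a distance of √(3.2² + 2.0²) ≈ 3.8.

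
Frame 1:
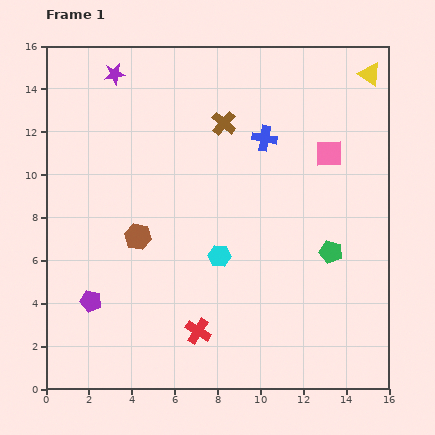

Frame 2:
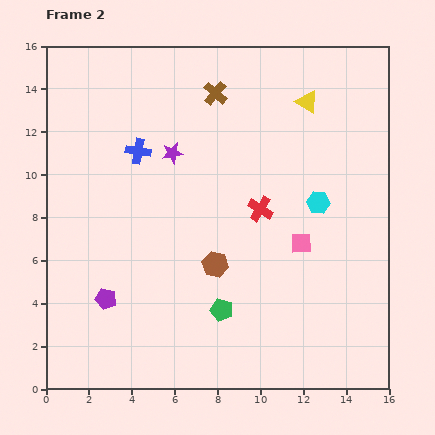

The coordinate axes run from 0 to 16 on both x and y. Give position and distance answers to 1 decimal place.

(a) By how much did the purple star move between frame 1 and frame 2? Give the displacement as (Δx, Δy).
(2.7, -3.7)

The purple star was at (3.2, 14.7) in frame 1 and (5.9, 11.0) in frame 2.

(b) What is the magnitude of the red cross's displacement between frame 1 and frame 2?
6.4

The red cross moved from (7.1, 2.7) to (10.0, 8.4), a distance of √(2.9² + 5.7²) ≈ 6.4.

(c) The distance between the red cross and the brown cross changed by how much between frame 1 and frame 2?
-4.0

Distance in frame 1: 9.8. Distance in frame 2: 5.8.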